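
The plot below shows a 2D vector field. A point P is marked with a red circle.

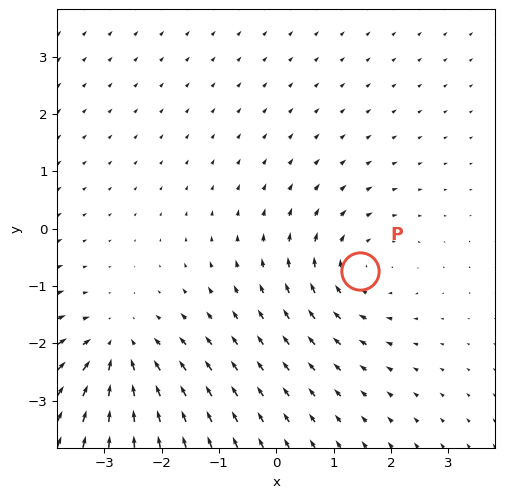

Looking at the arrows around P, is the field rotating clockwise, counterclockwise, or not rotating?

clockwise

Near P at (1.5, -0.7) the arrows circulate clockwise. The curl (z-component) there is about -3; negative curl means clockwise rotation.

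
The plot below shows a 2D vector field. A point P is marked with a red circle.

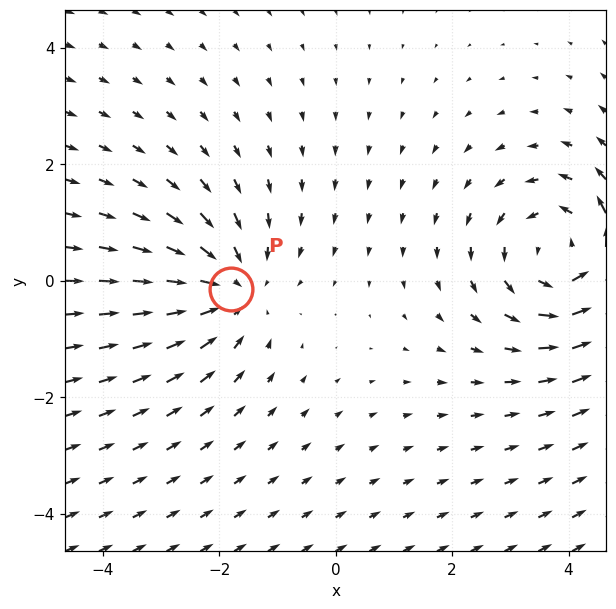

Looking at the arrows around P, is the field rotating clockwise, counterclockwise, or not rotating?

not rotating

Near P at (-1.8, -0.1) the arrows show no circulation. The curl there is ≈0.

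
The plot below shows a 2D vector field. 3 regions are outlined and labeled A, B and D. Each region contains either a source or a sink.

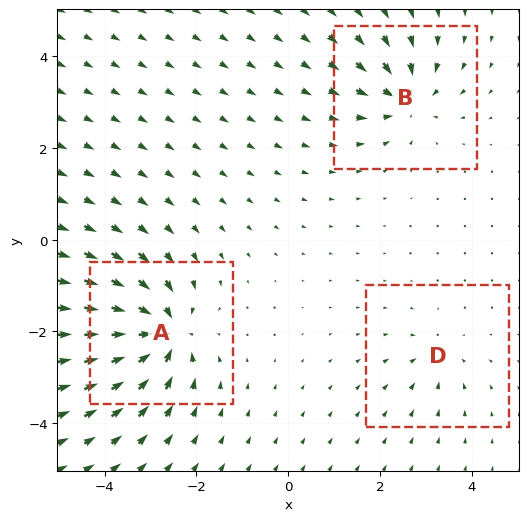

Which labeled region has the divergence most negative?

A

Divergence at each region's feature centre — A: about -6, B: about -4, D: about -2. Region A is most negative.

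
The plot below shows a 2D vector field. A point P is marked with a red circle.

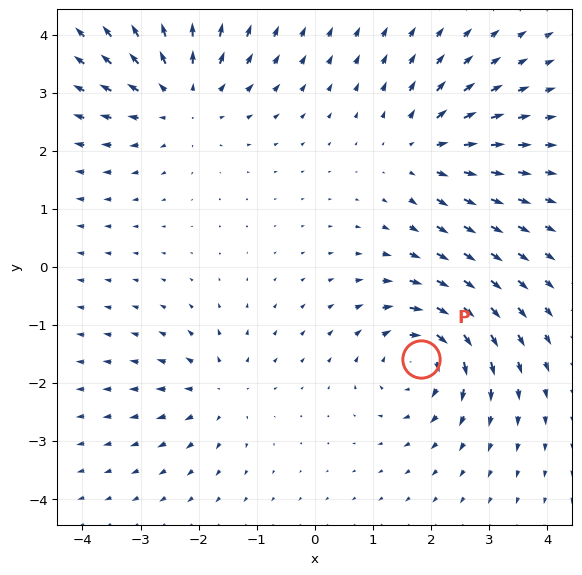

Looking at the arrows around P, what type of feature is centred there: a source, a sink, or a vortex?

At P (1.8, -1.6) the arrows circulate clockwise. Divergence ≈0, curl about -6 — near-zero divergence with nonzero curl is a vortex.

vortex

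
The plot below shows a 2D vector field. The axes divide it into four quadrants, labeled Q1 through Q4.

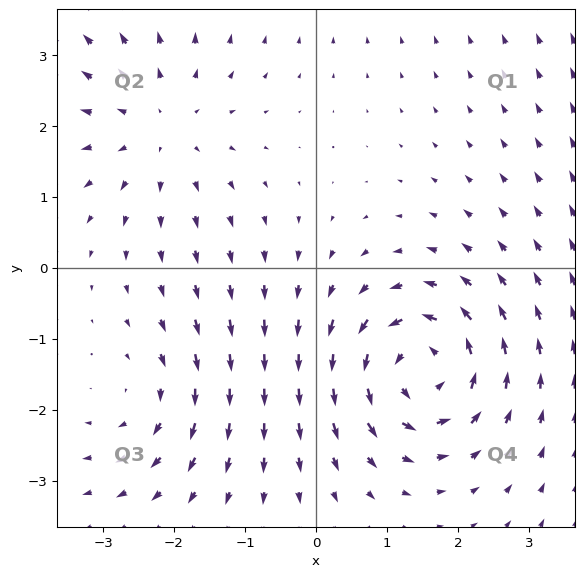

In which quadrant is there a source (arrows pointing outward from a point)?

Q2

The source sits at approximately (-2.2, 2.0), which lies in quadrant Q2. The divergence there is about +3, positive as expected for a source.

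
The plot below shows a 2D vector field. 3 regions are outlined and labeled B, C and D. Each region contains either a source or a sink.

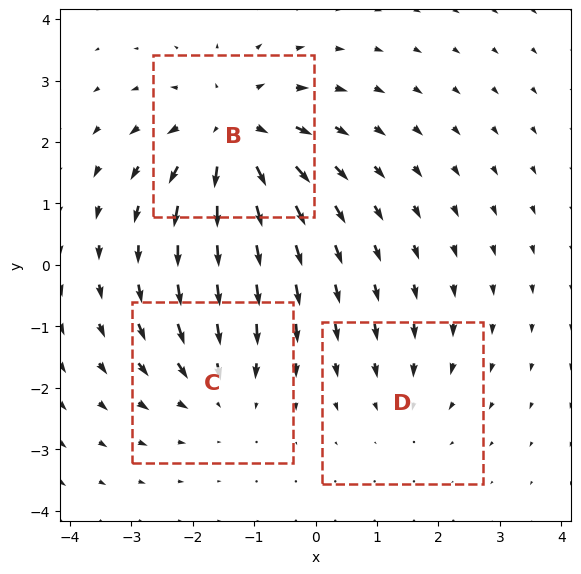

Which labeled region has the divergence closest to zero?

D

Divergence at each region's feature centre — B: about +5, C: about -3, D: about -2. Region D is closest to zero.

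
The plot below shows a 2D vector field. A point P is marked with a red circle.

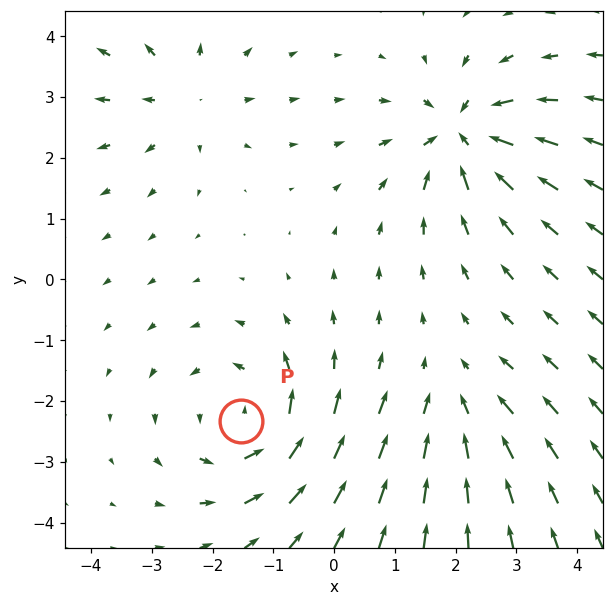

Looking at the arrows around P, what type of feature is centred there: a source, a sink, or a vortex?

At P (-1.5, -2.3) the arrows circulate counterclockwise. Divergence ≈0, curl about +5 — near-zero divergence with nonzero curl is a vortex.

vortex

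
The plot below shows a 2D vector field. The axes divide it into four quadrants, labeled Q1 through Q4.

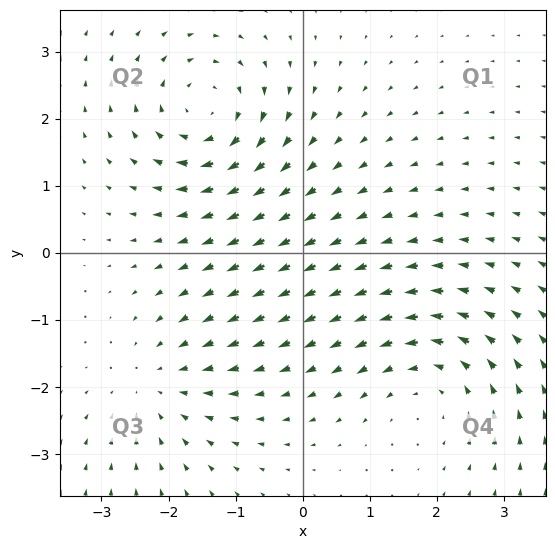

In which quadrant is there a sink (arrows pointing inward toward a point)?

The sink sits at approximately (-2.1, -2.0), which lies in quadrant Q3. The divergence there is about -3, negative as expected for a sink.

Q3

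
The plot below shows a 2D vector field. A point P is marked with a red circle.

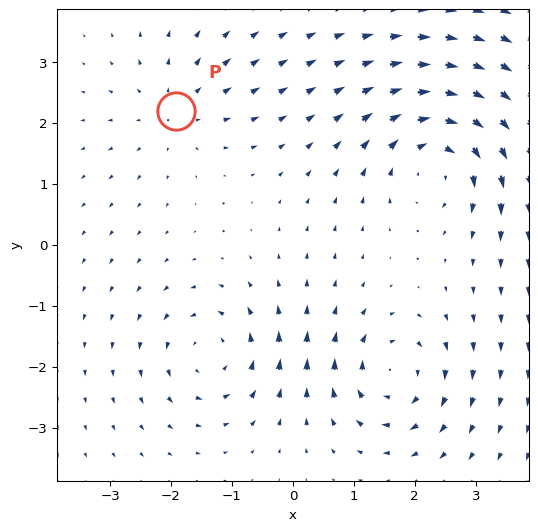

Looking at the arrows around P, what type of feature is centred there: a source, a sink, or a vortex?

source

At P (-1.9, 2.2) the arrows spread outward. Divergence about +3, curl ≈0 — positive divergence with near-zero curl is a source.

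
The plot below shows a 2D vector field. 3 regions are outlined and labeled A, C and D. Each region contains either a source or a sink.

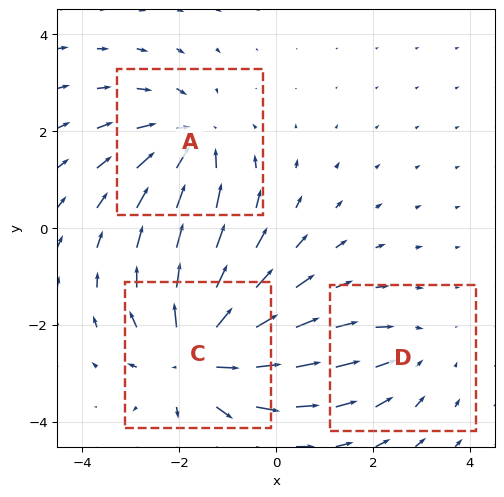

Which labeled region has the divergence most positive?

Divergence at each region's feature centre — A: about -3, C: about +5, D: about -2. Region C is most positive.

C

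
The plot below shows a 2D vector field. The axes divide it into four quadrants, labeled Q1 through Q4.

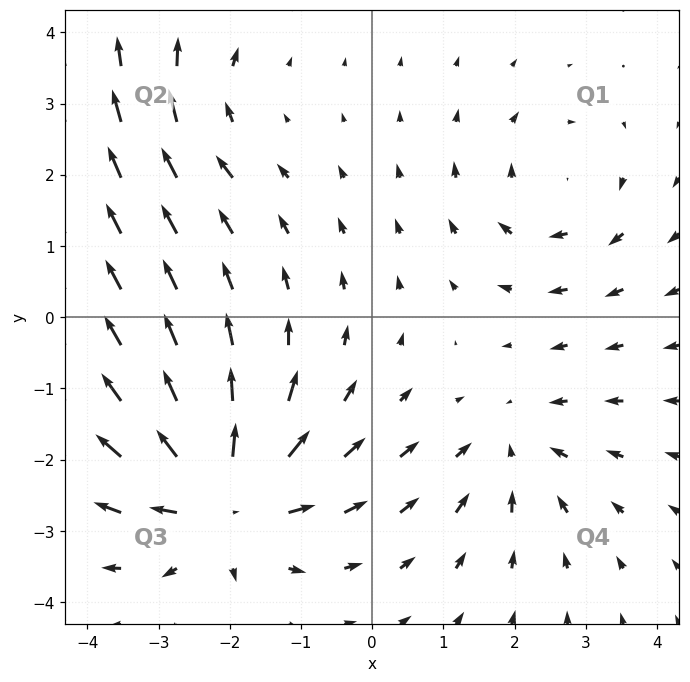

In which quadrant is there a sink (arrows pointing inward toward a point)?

The sink sits at approximately (1.9, -1.8), which lies in quadrant Q4. The divergence there is about -3, negative as expected for a sink.

Q4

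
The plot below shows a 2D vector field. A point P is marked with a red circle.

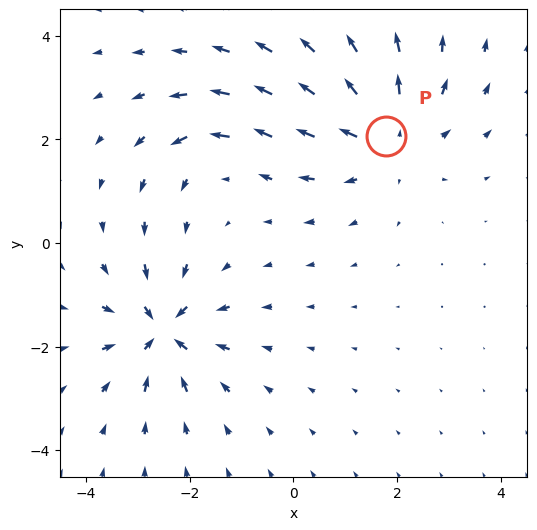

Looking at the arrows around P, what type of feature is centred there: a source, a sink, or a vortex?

source

At P (1.8, 2.1) the arrows spread outward. Divergence about +4, curl ≈0 — positive divergence with near-zero curl is a source.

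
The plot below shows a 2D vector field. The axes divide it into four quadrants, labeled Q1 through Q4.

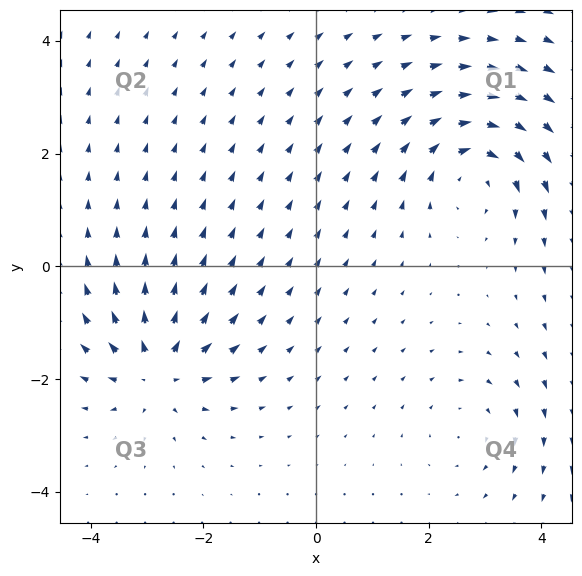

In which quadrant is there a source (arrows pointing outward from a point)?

Q3

The source sits at approximately (-2.8, -1.8), which lies in quadrant Q3. The divergence there is about +5, positive as expected for a source.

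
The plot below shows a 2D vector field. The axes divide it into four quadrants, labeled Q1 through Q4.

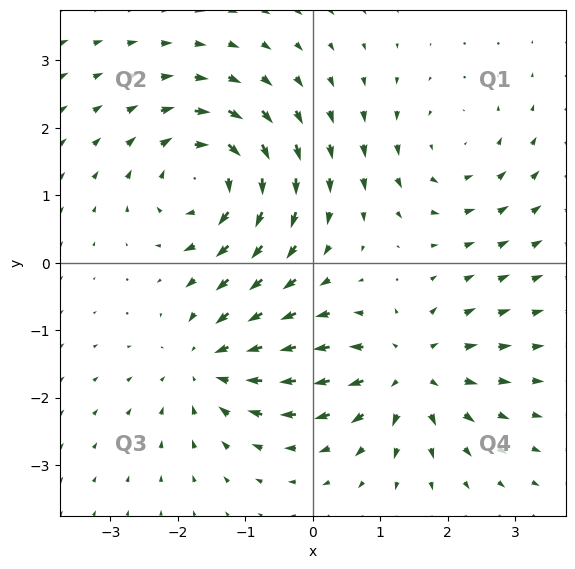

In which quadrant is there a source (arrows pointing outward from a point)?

The source sits at approximately (1.4, -1.6), which lies in quadrant Q4. The divergence there is about +5, positive as expected for a source.

Q4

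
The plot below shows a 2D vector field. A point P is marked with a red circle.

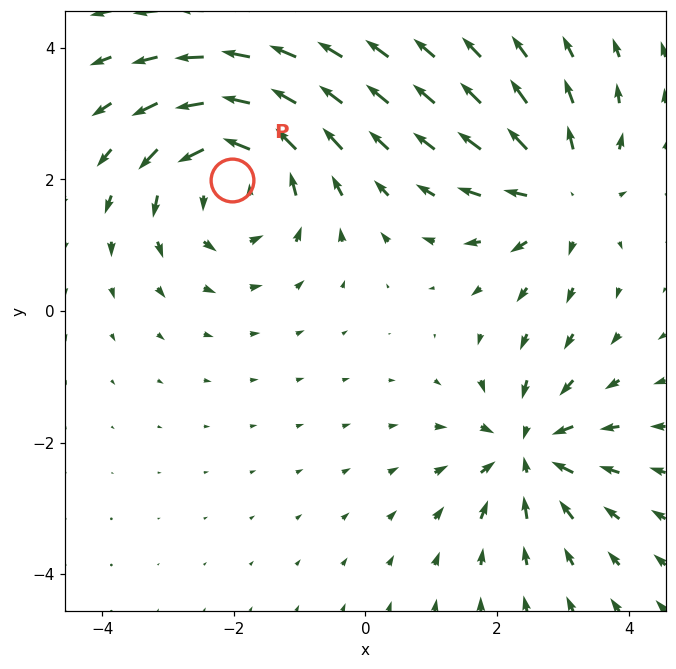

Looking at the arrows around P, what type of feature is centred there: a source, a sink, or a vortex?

At P (-2.0, 2.0) the arrows circulate counterclockwise. Divergence ≈0, curl about +5 — near-zero divergence with nonzero curl is a vortex.

vortex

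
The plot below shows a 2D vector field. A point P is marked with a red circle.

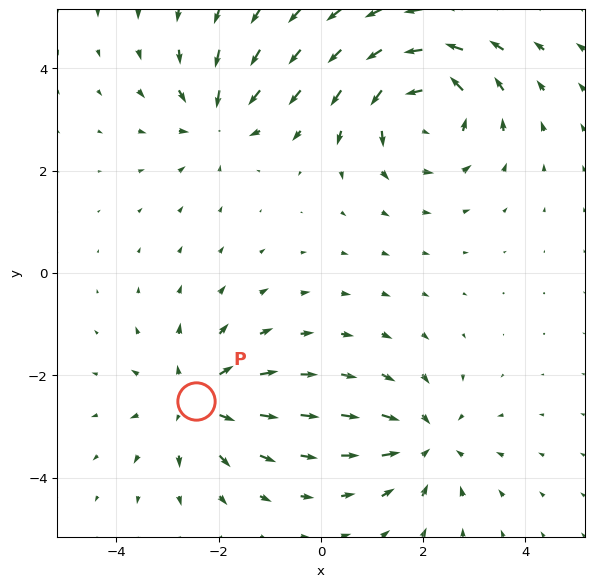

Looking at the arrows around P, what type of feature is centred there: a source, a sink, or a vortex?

source

At P (-2.4, -2.5) the arrows spread outward. Divergence about +4, curl ≈0 — positive divergence with near-zero curl is a source.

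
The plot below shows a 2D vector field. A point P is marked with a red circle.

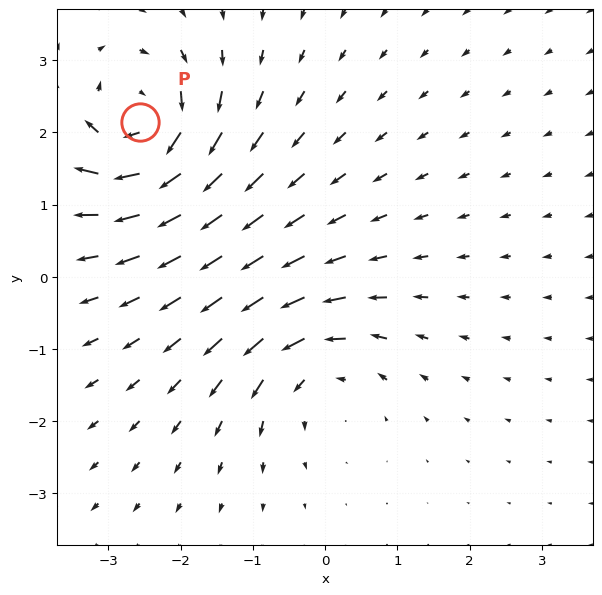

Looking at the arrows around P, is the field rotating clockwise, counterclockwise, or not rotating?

clockwise

Near P at (-2.6, 2.1) the arrows circulate clockwise. The curl (z-component) there is about -5; negative curl means clockwise rotation.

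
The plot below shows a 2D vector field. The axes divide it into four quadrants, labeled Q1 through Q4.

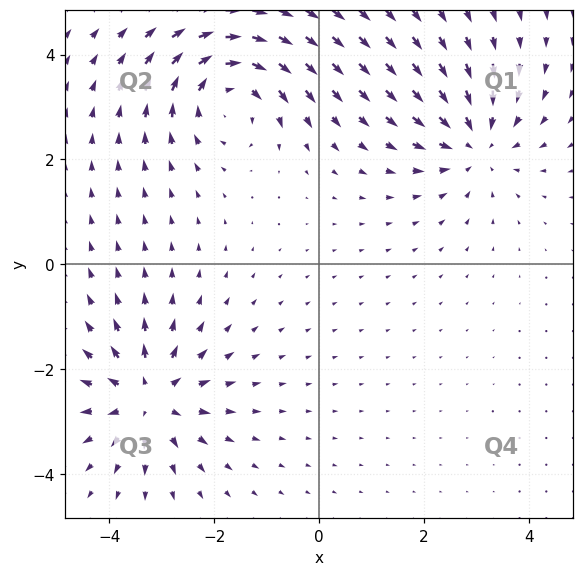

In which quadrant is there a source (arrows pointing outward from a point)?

The source sits at approximately (-3.2, -2.6), which lies in quadrant Q3. The divergence there is about +5, positive as expected for a source.

Q3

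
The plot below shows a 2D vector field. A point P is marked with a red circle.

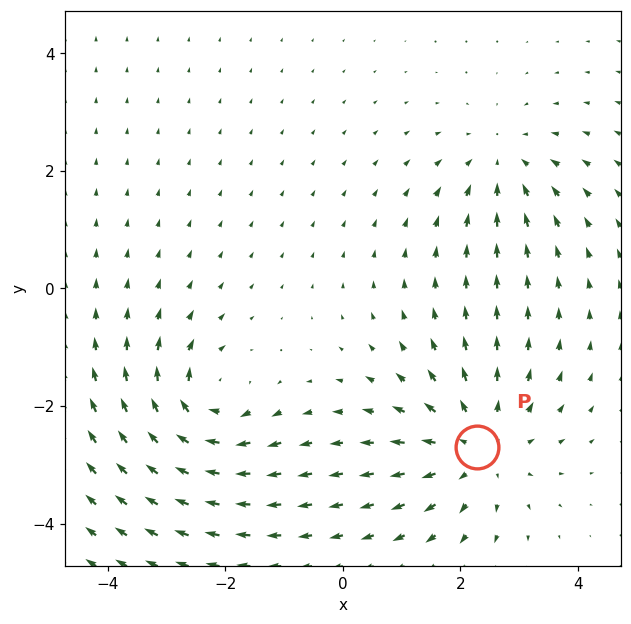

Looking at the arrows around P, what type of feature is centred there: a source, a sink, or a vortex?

At P (2.3, -2.7) the arrows spread outward. Divergence about +4, curl ≈0 — positive divergence with near-zero curl is a source.

source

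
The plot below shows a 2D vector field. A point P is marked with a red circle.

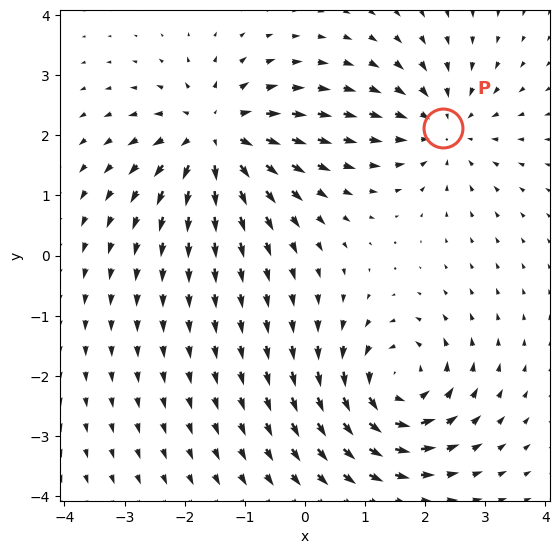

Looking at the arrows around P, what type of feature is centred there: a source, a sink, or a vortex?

sink

At P (2.3, 2.1) the arrows converge inward. Divergence about -4, curl ≈0 — negative divergence with near-zero curl is a sink.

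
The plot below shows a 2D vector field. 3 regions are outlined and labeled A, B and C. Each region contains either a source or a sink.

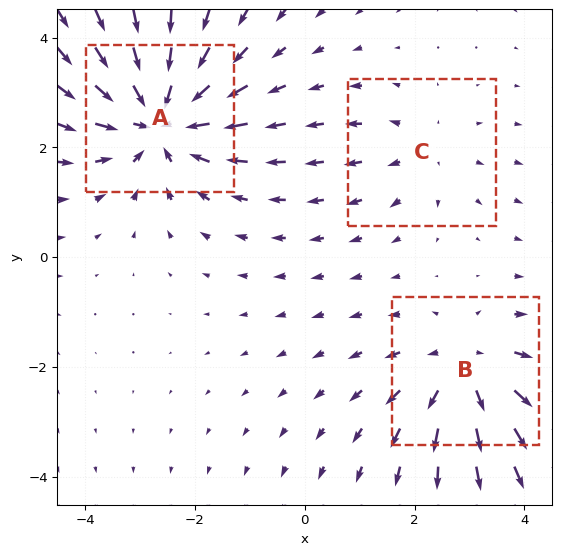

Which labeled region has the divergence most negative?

Divergence at each region's feature centre — A: about -5, B: about +3, C: about +2. Region A is most negative.

A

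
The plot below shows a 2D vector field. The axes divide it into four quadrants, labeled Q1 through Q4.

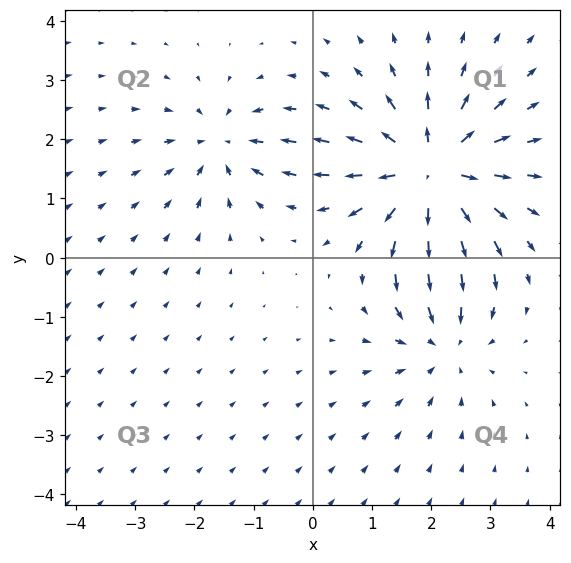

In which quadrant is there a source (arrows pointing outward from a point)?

Q1

The source sits at approximately (2.0, 1.4), which lies in quadrant Q1. The divergence there is about +6, positive as expected for a source.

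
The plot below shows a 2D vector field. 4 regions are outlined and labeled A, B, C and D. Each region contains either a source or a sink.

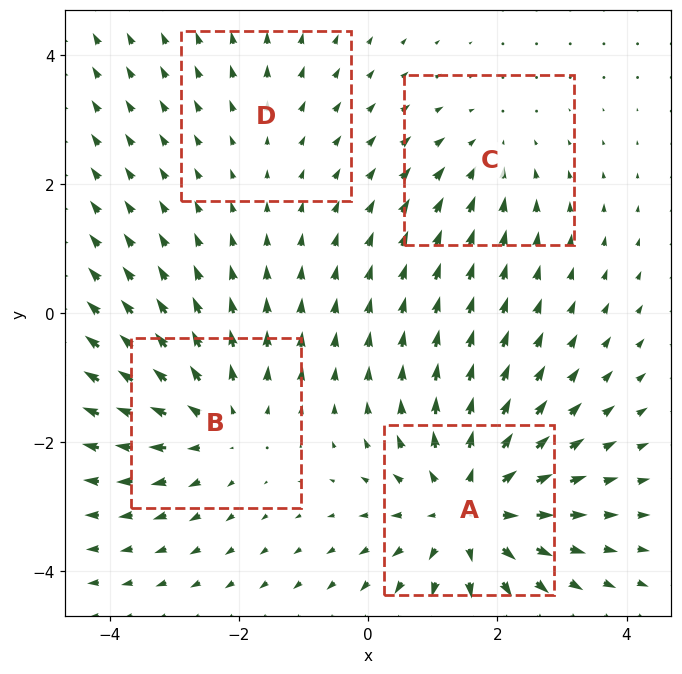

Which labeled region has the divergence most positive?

A

Divergence at each region's feature centre — A: about +6, B: about +4, C: about -3, D: about +2. Region A is most positive.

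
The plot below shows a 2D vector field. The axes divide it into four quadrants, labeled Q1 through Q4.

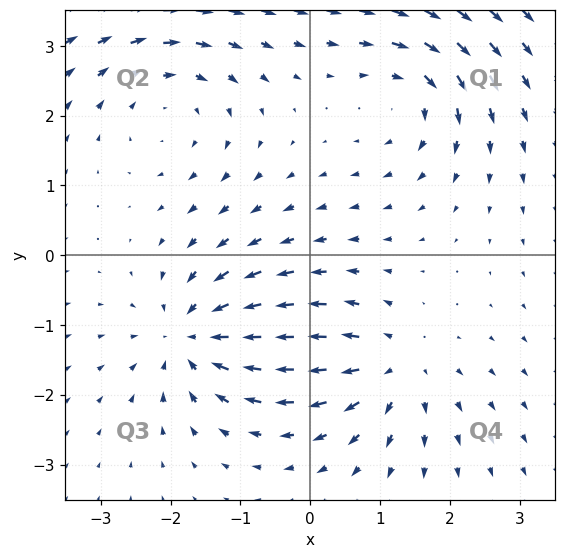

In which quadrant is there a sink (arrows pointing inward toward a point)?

The sink sits at approximately (-1.7, -1.2), which lies in quadrant Q3. The divergence there is about -5, negative as expected for a sink.

Q3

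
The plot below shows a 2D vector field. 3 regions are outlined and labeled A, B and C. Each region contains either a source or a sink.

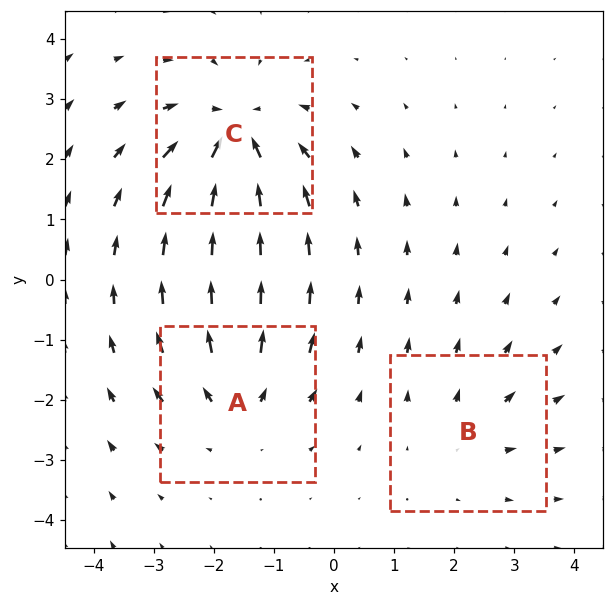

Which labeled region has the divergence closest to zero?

Divergence at each region's feature centre — A: about +3, B: about +2, C: about -5. Region B is closest to zero.

B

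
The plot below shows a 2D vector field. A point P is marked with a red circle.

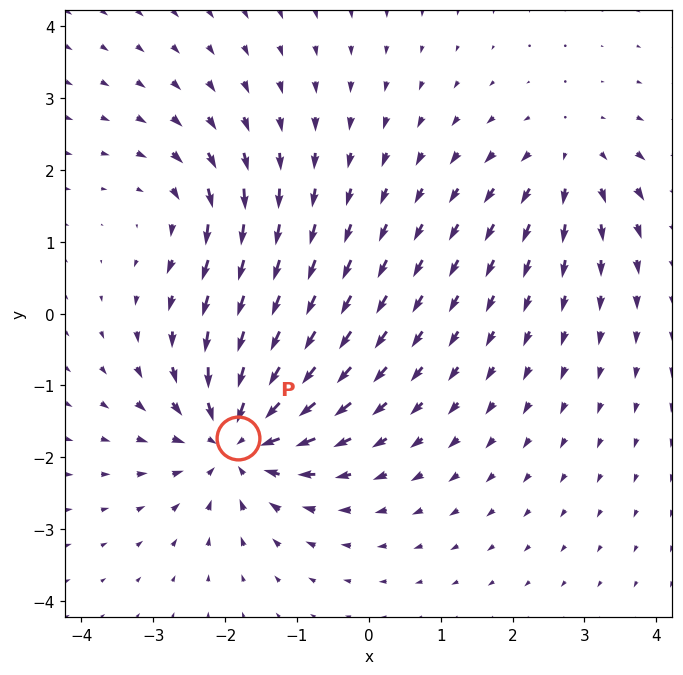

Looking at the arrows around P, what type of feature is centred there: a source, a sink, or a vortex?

At P (-1.8, -1.7) the arrows converge inward. Divergence about -6, curl ≈0 — negative divergence with near-zero curl is a sink.

sink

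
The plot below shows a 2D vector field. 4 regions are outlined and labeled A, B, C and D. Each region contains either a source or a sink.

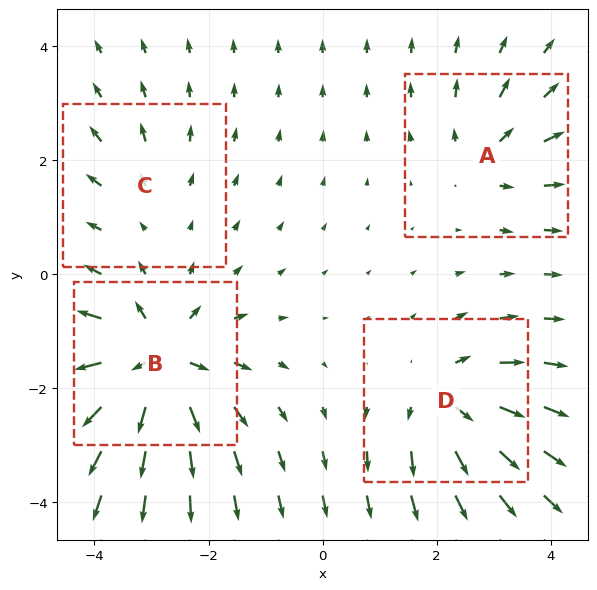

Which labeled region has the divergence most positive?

Divergence at each region's feature centre — A: about +4, B: about +8, C: about +2, D: about +6. Region B is most positive.

B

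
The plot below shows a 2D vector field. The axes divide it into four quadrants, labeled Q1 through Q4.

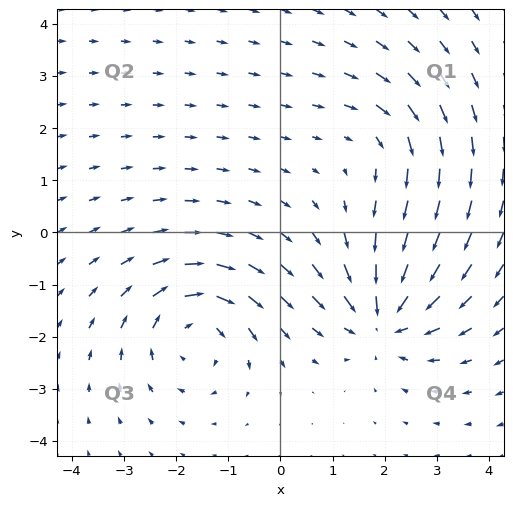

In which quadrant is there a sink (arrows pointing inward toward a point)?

Q4

The sink sits at approximately (2.0, -1.6), which lies in quadrant Q4. The divergence there is about -5, negative as expected for a sink.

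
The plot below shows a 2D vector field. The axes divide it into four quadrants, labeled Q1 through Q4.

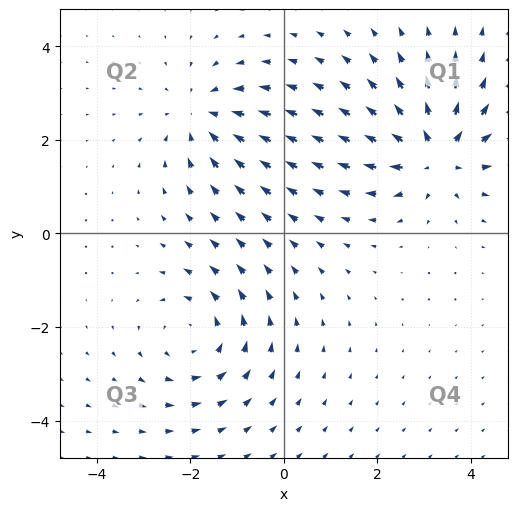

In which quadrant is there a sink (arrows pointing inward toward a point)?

Q2

The sink sits at approximately (-1.7, 2.5), which lies in quadrant Q2. The divergence there is about -4, negative as expected for a sink.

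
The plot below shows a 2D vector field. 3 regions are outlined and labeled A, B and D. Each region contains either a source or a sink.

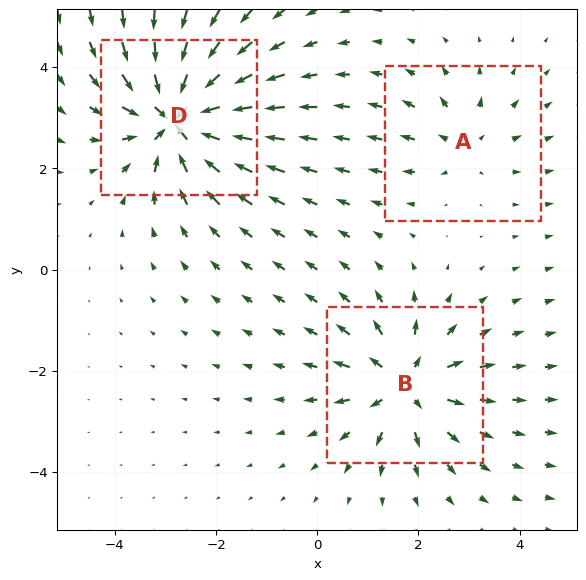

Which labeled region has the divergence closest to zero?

Divergence at each region's feature centre — A: about +2, B: about +4, D: about -6. Region A is closest to zero.

A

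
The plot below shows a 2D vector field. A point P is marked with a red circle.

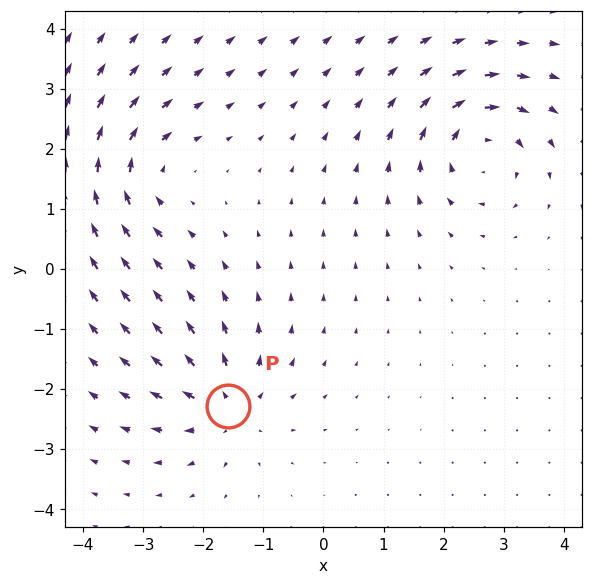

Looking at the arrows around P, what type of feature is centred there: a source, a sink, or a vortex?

source

At P (-1.6, -2.3) the arrows spread outward. Divergence about +5, curl ≈0 — positive divergence with near-zero curl is a source.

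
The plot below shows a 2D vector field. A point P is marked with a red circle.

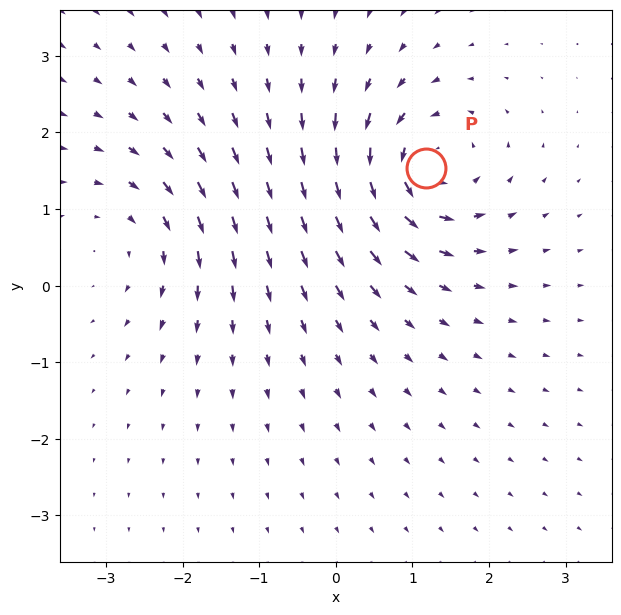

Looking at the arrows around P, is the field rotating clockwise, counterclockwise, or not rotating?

counterclockwise

Near P at (1.2, 1.5) the arrows circulate counterclockwise. The curl (z-component) there is about +6; positive curl means counterclockwise rotation.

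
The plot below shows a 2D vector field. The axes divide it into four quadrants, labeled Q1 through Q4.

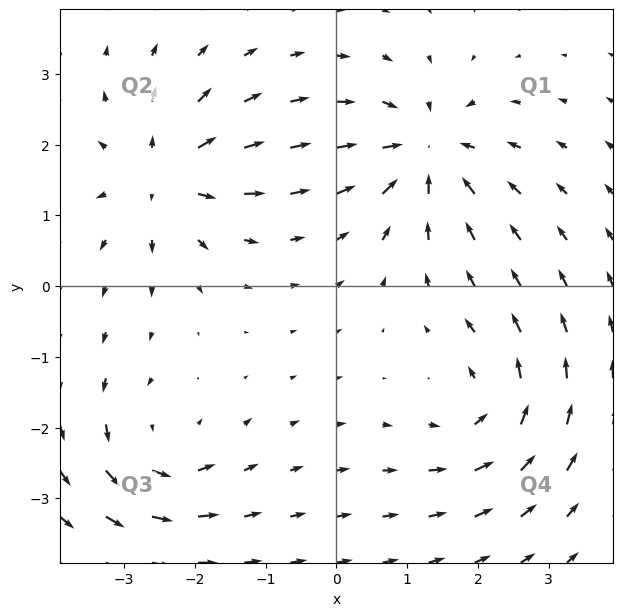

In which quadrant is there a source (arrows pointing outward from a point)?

Q2

The source sits at approximately (-2.4, 1.6), which lies in quadrant Q2. The divergence there is about +6, positive as expected for a source.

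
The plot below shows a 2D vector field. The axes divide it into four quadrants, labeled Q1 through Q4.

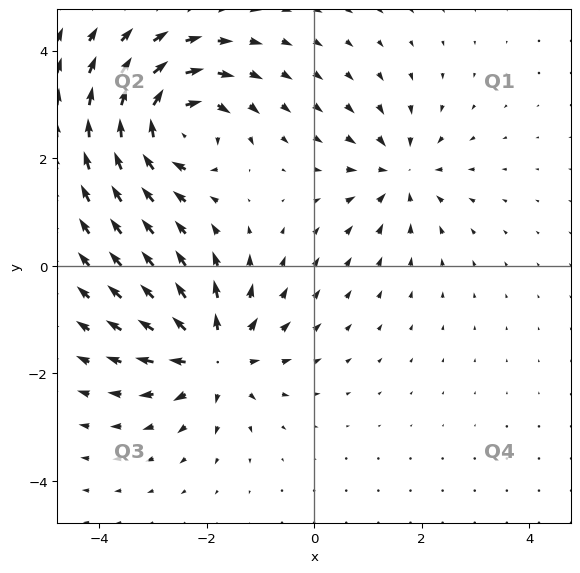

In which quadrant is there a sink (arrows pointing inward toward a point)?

Q1

The sink sits at approximately (1.6, 1.7), which lies in quadrant Q1. The divergence there is about -3, negative as expected for a sink.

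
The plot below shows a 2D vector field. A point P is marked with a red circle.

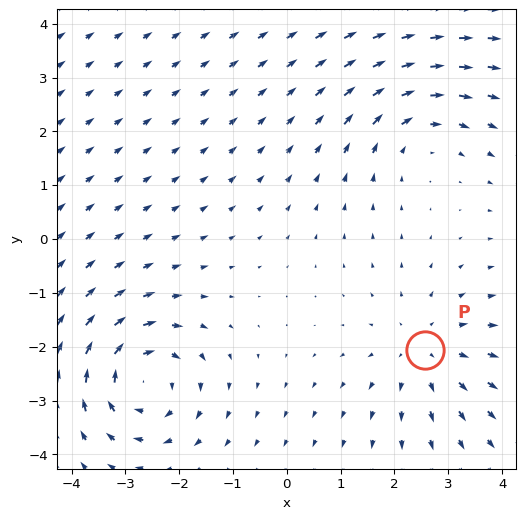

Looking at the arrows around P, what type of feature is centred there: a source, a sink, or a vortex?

At P (2.6, -2.1) the arrows spread outward. Divergence about +3, curl ≈0 — positive divergence with near-zero curl is a source.

source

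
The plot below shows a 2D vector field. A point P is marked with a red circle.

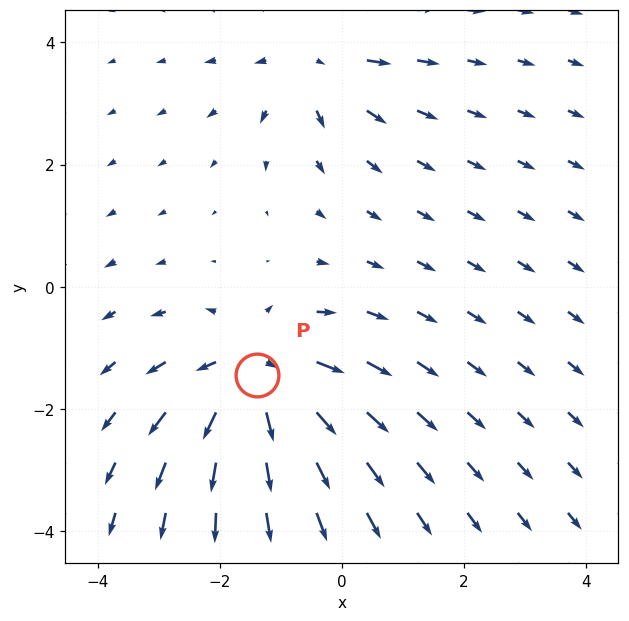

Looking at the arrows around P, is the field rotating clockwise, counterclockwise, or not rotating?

Near P at (-1.4, -1.4) the arrows show no circulation. The curl there is ≈0.

not rotating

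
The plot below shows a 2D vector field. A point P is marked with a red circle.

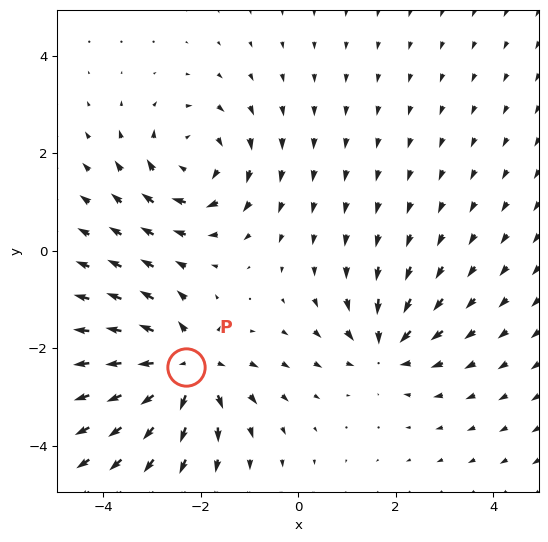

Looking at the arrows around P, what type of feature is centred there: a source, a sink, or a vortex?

source

At P (-2.3, -2.4) the arrows spread outward. Divergence about +5, curl ≈0 — positive divergence with near-zero curl is a source.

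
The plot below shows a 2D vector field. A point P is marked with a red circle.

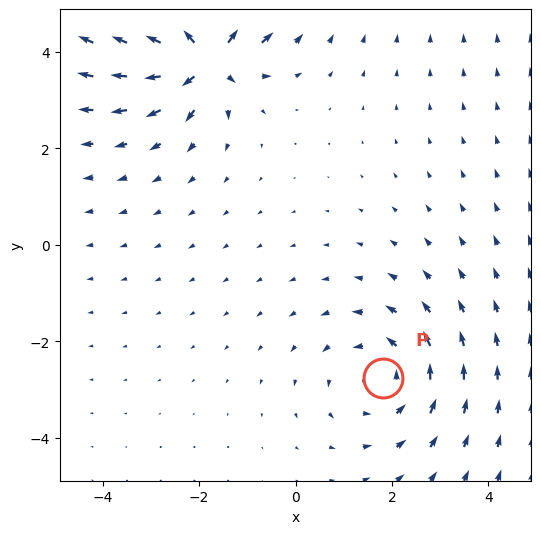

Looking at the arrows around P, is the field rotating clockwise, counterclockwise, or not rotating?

counterclockwise

Near P at (1.8, -2.8) the arrows circulate counterclockwise. The curl (z-component) there is about +2; positive curl means counterclockwise rotation.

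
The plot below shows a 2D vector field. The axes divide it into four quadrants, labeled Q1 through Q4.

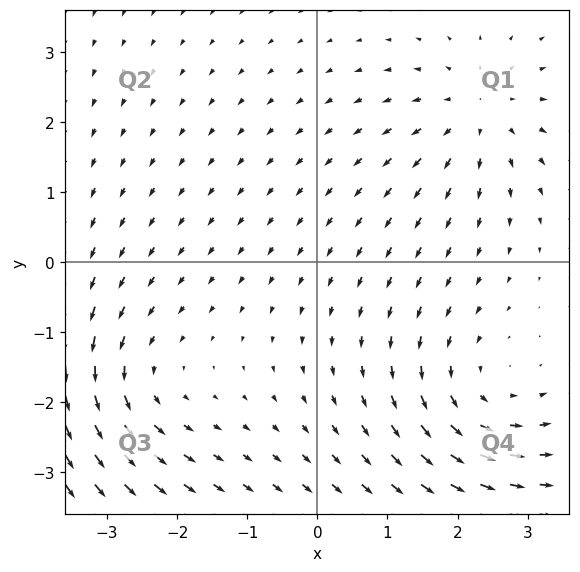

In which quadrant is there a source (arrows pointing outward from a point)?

Q1

The source sits at approximately (2.3, 2.1), which lies in quadrant Q1. The divergence there is about +3, positive as expected for a source.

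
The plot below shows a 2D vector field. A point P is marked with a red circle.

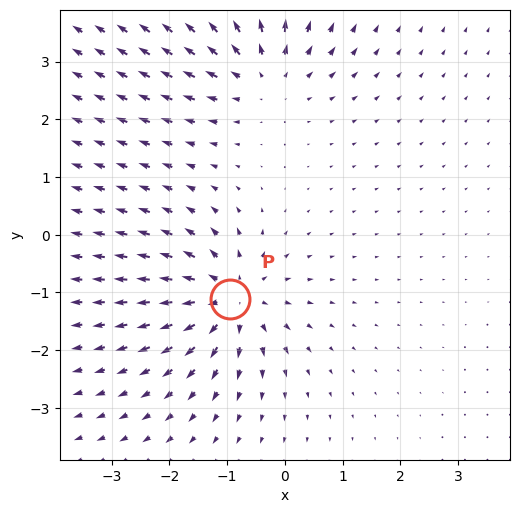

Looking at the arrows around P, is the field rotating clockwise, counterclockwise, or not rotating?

not rotating

Near P at (-0.9, -1.1) the arrows show no circulation. The curl there is ≈0.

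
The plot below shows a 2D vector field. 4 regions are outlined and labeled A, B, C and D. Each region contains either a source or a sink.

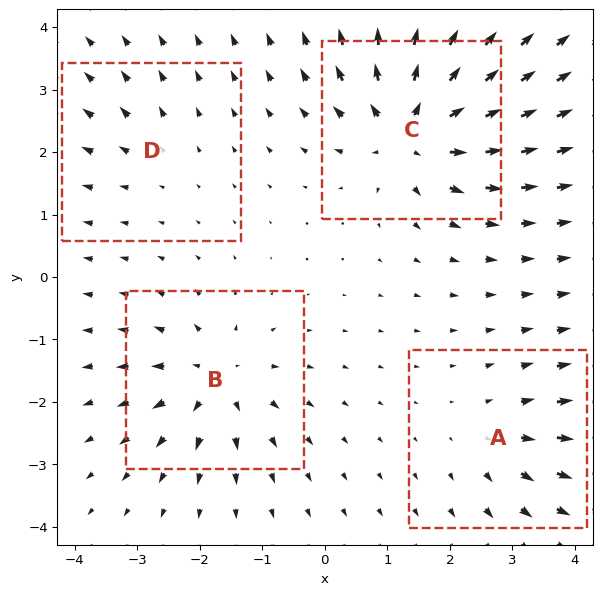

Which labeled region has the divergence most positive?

C

Divergence at each region's feature centre — A: about +4, B: about +6, C: about +9, D: about +3. Region C is most positive.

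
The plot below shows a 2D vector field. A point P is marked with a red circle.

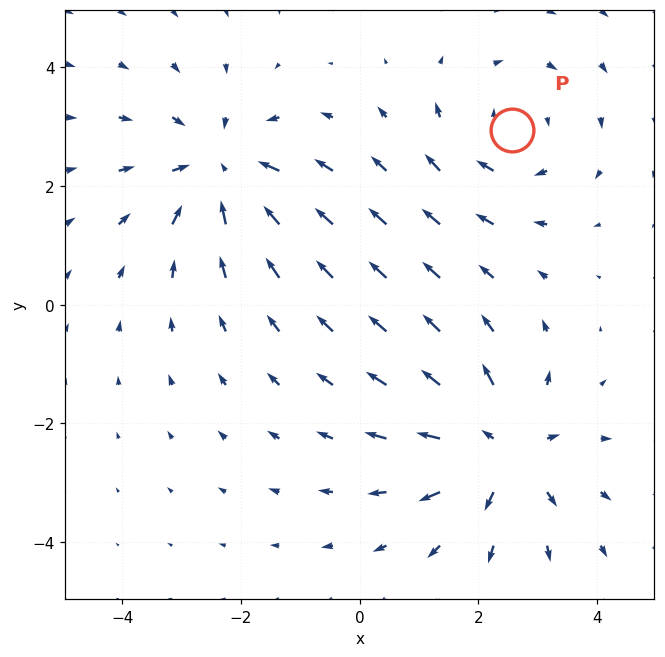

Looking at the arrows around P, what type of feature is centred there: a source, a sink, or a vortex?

vortex

At P (2.6, 2.9) the arrows circulate clockwise. Divergence ≈0, curl about -3 — near-zero divergence with nonzero curl is a vortex.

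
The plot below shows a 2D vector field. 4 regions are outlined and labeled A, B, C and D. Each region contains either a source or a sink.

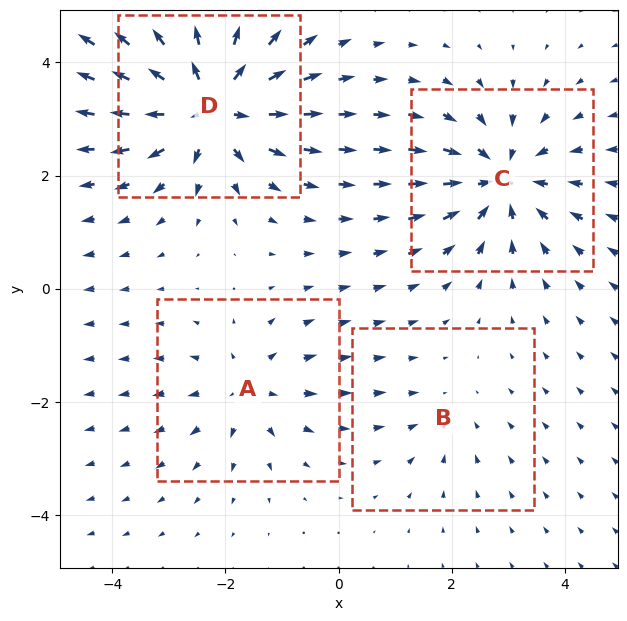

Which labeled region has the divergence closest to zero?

B

Divergence at each region's feature centre — A: about +3, B: about -2, C: about -5, D: about +7. Region B is closest to zero.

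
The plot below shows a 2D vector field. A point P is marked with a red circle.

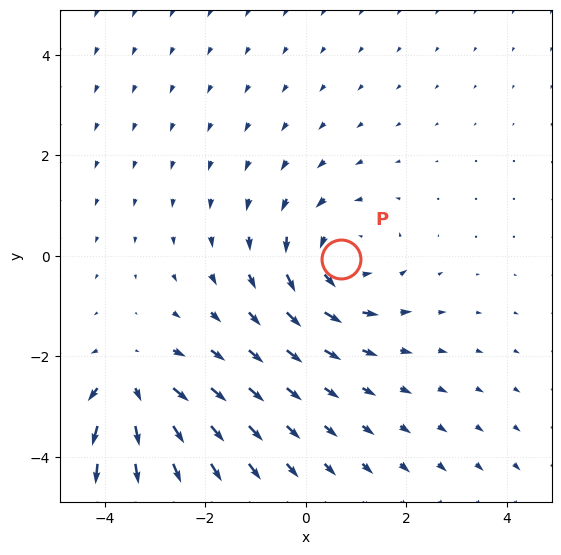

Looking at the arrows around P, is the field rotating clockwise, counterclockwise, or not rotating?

counterclockwise

Near P at (0.7, -0.1) the arrows circulate counterclockwise. The curl (z-component) there is about +3; positive curl means counterclockwise rotation.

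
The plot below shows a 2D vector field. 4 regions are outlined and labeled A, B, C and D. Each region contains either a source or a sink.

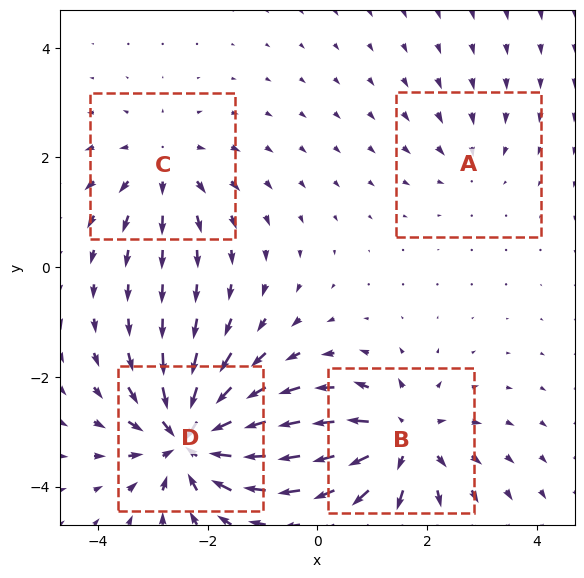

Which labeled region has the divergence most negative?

D

Divergence at each region's feature centre — A: about -2, B: about +6, C: about +4, D: about -8. Region D is most negative.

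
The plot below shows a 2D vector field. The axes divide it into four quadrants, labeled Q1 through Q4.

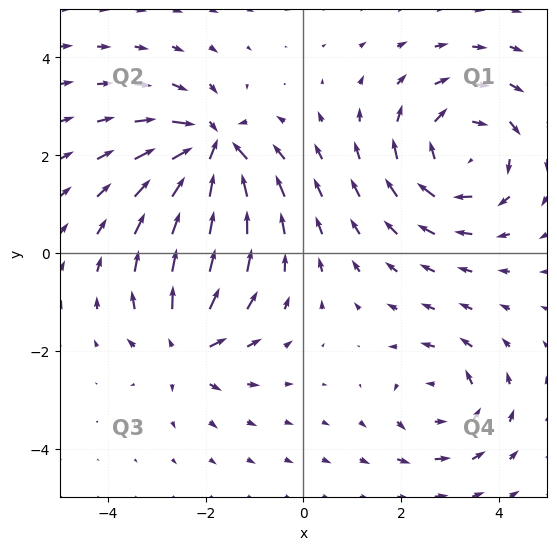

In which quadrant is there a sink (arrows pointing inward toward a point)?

Q2

The sink sits at approximately (-1.9, 2.1), which lies in quadrant Q2. The divergence there is about -6, negative as expected for a sink.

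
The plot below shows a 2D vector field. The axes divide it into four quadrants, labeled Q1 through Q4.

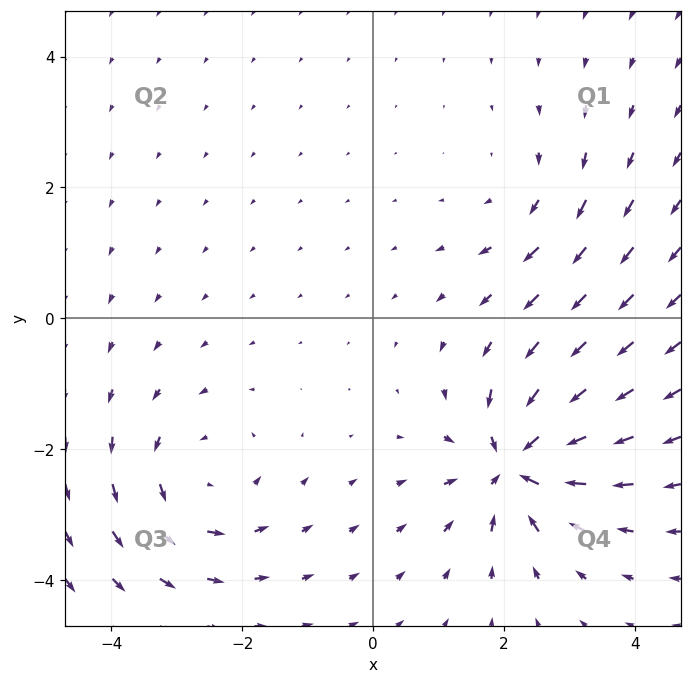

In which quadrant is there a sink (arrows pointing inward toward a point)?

The sink sits at approximately (2.2, -2.2), which lies in quadrant Q4. The divergence there is about -7, negative as expected for a sink.

Q4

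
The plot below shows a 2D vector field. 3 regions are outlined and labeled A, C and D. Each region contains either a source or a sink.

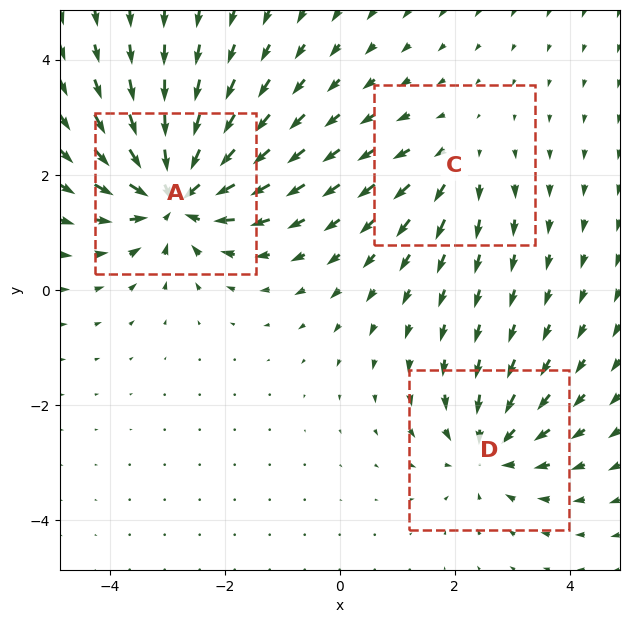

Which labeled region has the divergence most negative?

Divergence at each region's feature centre — A: about -6, C: about +2, D: about -3. Region A is most negative.

A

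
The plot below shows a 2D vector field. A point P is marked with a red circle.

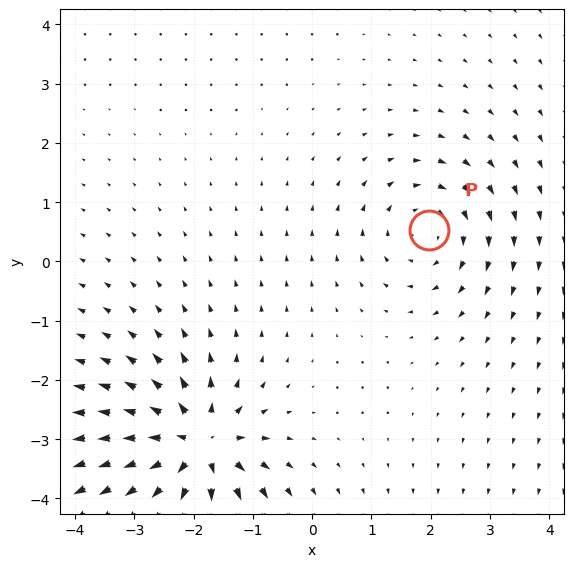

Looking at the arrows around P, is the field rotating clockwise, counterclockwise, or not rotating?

clockwise

Near P at (2.0, 0.5) the arrows circulate clockwise. The curl (z-component) there is about -3; negative curl means clockwise rotation.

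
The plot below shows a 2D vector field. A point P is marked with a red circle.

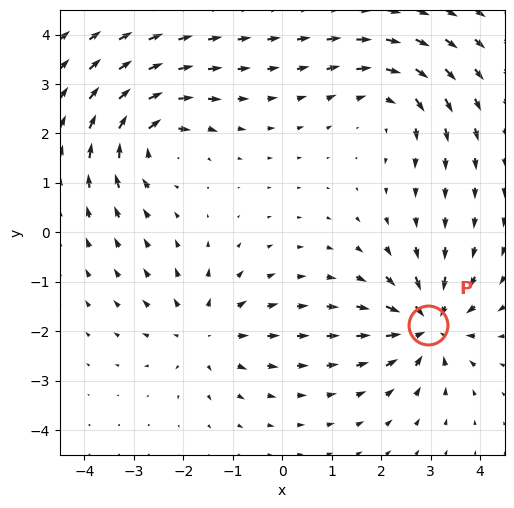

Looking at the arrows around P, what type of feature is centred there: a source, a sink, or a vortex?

sink

At P (3.0, -1.9) the arrows converge inward. Divergence about -7, curl ≈0 — negative divergence with near-zero curl is a sink.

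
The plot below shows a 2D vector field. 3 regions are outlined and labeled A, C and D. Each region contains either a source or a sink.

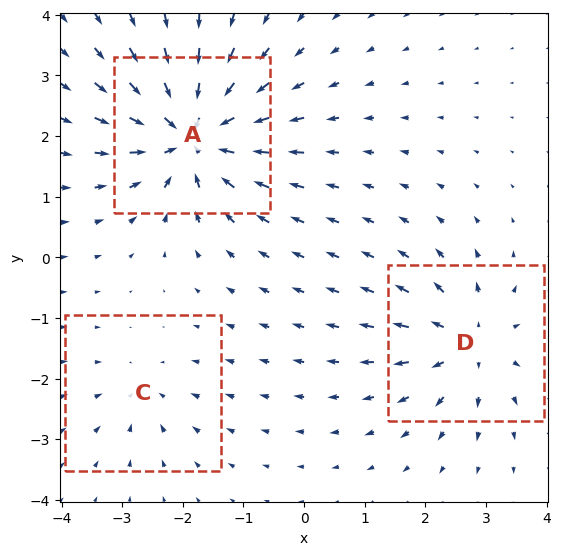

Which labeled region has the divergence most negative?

Divergence at each region's feature centre — A: about -6, C: about -2, D: about +4. Region A is most negative.

A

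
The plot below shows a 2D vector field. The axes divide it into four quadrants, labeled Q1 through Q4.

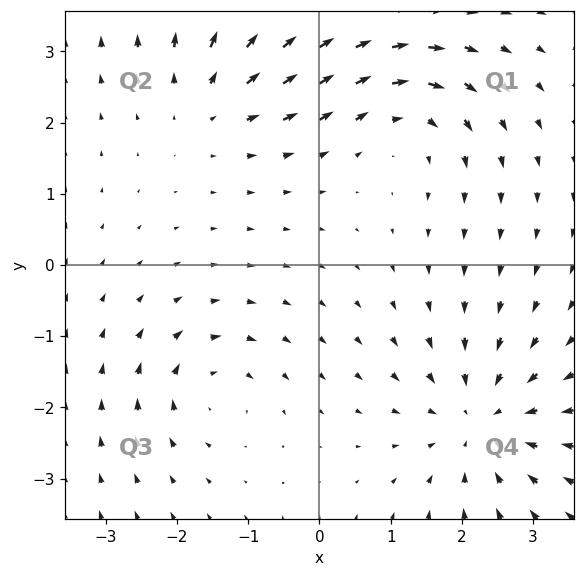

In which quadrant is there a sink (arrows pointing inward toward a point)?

The sink sits at approximately (2.3, -2.2), which lies in quadrant Q4. The divergence there is about -5, negative as expected for a sink.

Q4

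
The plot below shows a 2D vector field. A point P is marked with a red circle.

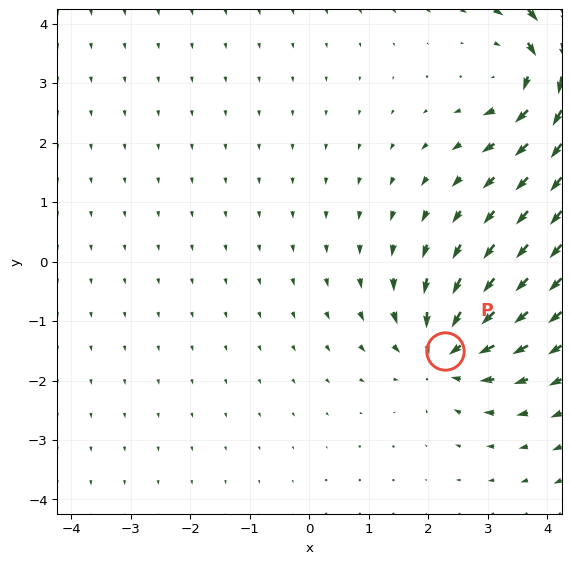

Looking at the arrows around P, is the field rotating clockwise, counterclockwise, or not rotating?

not rotating

Near P at (2.3, -1.5) the arrows show no circulation. The curl there is ≈0.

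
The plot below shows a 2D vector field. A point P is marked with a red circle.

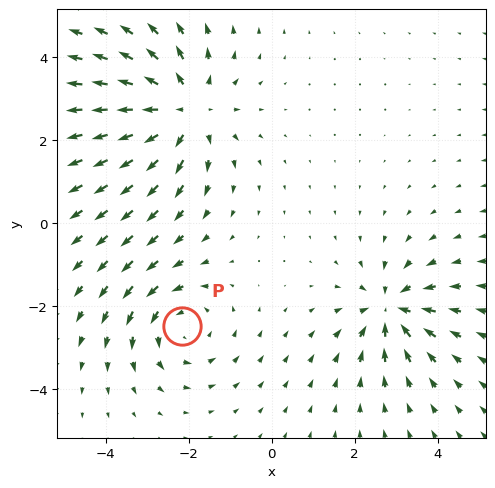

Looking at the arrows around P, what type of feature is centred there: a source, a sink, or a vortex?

At P (-2.2, -2.5) the arrows circulate counterclockwise. Divergence ≈0, curl about +3 — near-zero divergence with nonzero curl is a vortex.

vortex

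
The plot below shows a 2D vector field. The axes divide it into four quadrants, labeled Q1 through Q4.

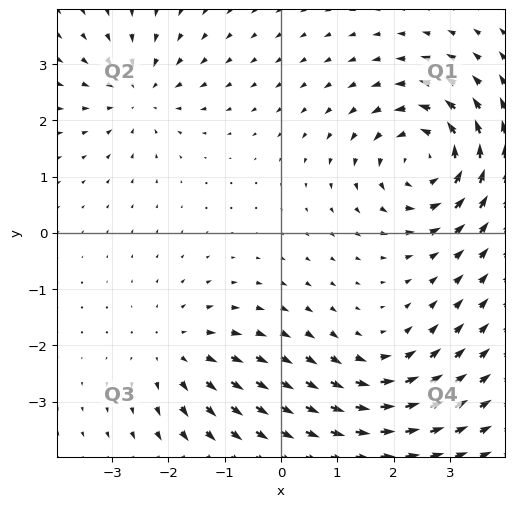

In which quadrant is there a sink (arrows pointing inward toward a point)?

Q2

The sink sits at approximately (-2.5, 2.5), which lies in quadrant Q2. The divergence there is about -3, negative as expected for a sink.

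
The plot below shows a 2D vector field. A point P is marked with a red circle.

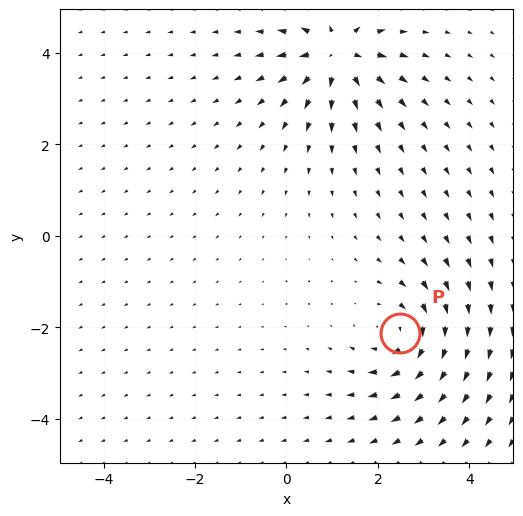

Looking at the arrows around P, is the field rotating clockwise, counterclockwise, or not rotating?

Near P at (2.5, -2.1) the arrows circulate clockwise. The curl (z-component) there is about -5; negative curl means clockwise rotation.

clockwise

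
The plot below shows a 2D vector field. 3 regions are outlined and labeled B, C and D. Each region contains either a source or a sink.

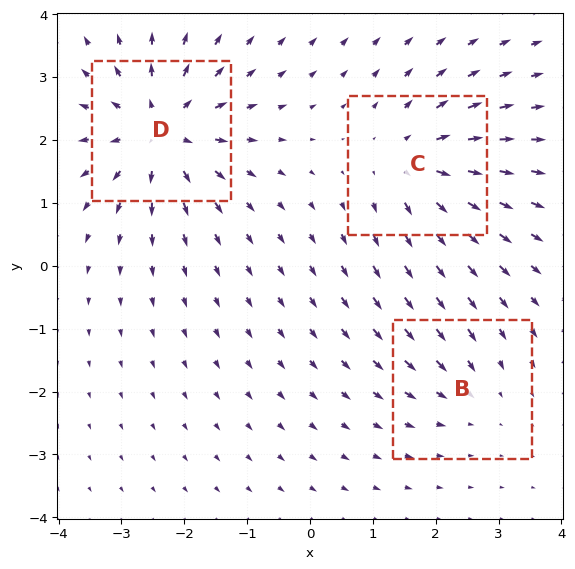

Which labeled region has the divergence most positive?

Divergence at each region's feature centre — B: about -2, C: about +4, D: about +5. Region D is most positive.

D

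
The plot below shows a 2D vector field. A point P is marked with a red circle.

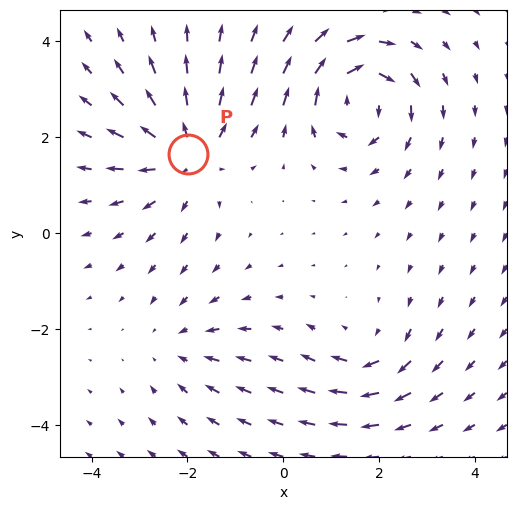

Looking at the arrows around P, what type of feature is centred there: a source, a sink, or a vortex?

At P (-2.0, 1.7) the arrows spread outward. Divergence about +4, curl ≈0 — positive divergence with near-zero curl is a source.

source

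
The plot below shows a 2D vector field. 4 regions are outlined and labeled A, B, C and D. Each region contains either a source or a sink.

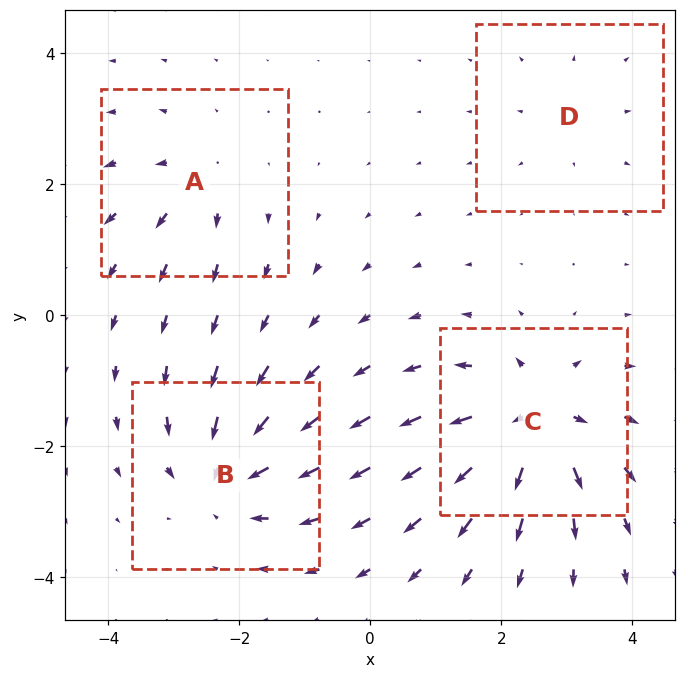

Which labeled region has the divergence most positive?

C

Divergence at each region's feature centre — A: about +4, B: about -6, C: about +8, D: about +2. Region C is most positive.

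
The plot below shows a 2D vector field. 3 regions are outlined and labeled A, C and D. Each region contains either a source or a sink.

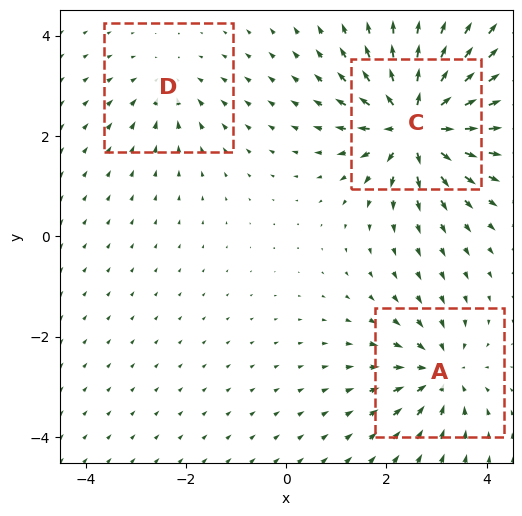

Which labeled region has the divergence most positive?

Divergence at each region's feature centre — A: about -4, C: about +7, D: about -2. Region C is most positive.

C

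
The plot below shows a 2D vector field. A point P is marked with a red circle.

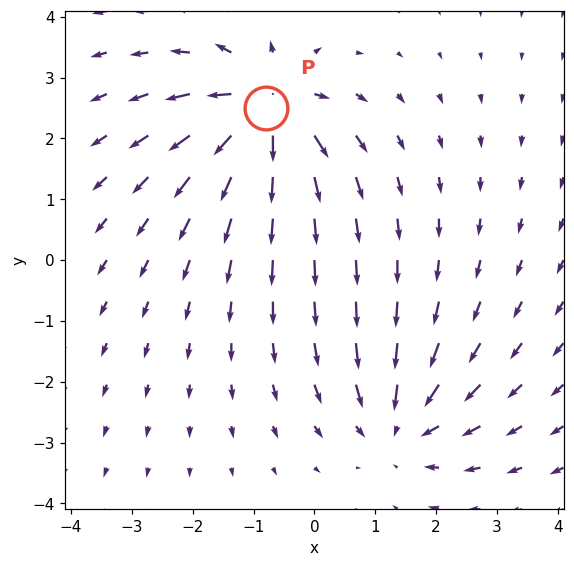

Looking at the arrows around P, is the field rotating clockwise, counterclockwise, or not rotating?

Near P at (-0.8, 2.5) the arrows show no circulation. The curl there is ≈0.

not rotating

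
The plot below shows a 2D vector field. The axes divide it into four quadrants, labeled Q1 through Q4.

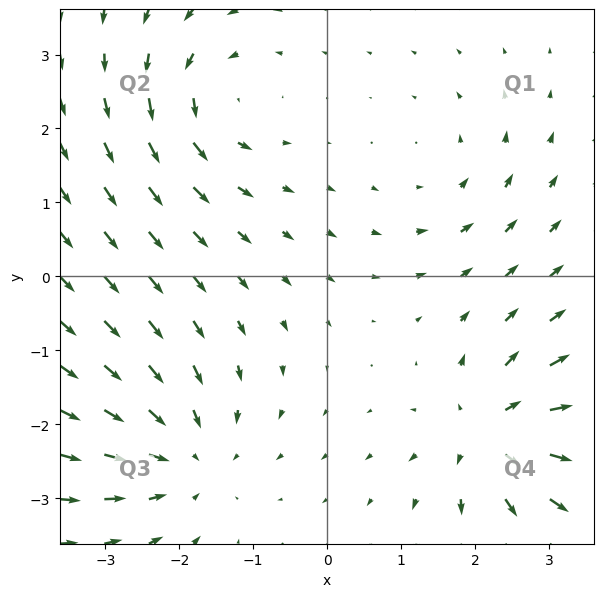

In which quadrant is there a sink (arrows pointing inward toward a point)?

The sink sits at approximately (-1.9, -2.4), which lies in quadrant Q3. The divergence there is about -4, negative as expected for a sink.

Q3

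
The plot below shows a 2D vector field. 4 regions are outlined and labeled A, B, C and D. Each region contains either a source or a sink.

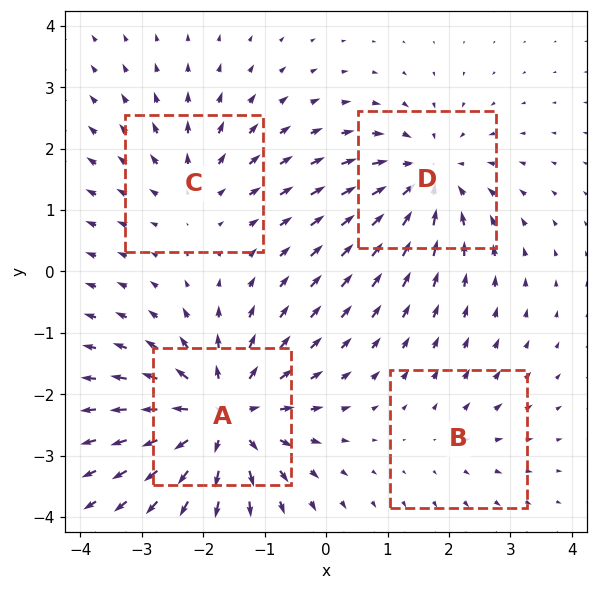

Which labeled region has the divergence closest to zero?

B

Divergence at each region's feature centre — A: about +7, B: about +2, C: about +3, D: about -5. Region B is closest to zero.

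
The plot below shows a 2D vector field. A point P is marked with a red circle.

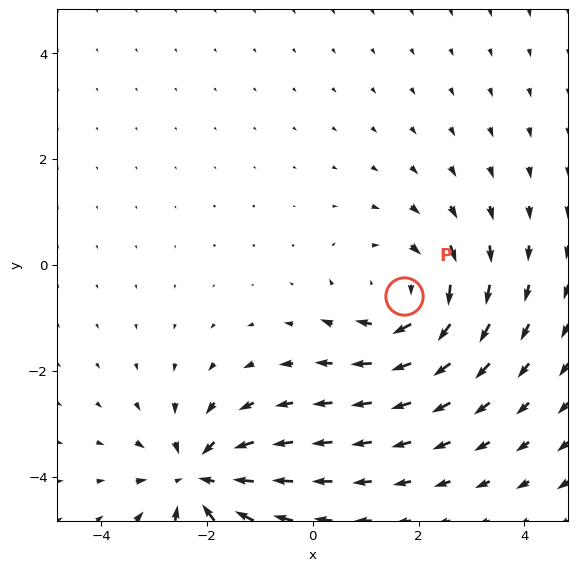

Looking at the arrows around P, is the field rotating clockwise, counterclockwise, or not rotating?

clockwise

Near P at (1.7, -0.6) the arrows circulate clockwise. The curl (z-component) there is about -4; negative curl means clockwise rotation.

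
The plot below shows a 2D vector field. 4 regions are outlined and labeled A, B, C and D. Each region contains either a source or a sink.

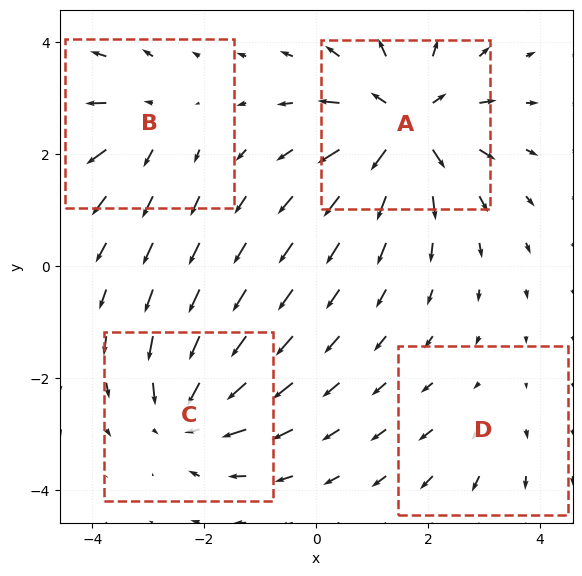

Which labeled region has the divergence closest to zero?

Divergence at each region's feature centre — A: about +8, B: about +4, C: about -6, D: about +2. Region D is closest to zero.

D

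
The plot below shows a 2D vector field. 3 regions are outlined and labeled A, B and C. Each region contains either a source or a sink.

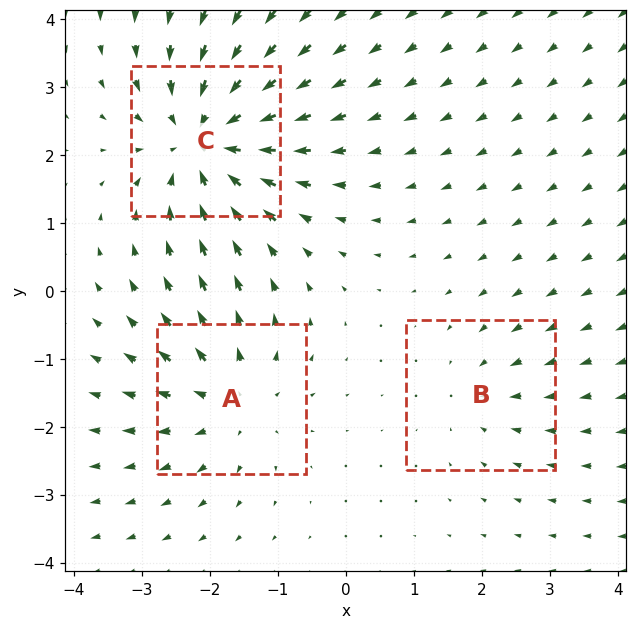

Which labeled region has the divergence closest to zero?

B

Divergence at each region's feature centre — A: about +3, B: about -2, C: about -5. Region B is closest to zero.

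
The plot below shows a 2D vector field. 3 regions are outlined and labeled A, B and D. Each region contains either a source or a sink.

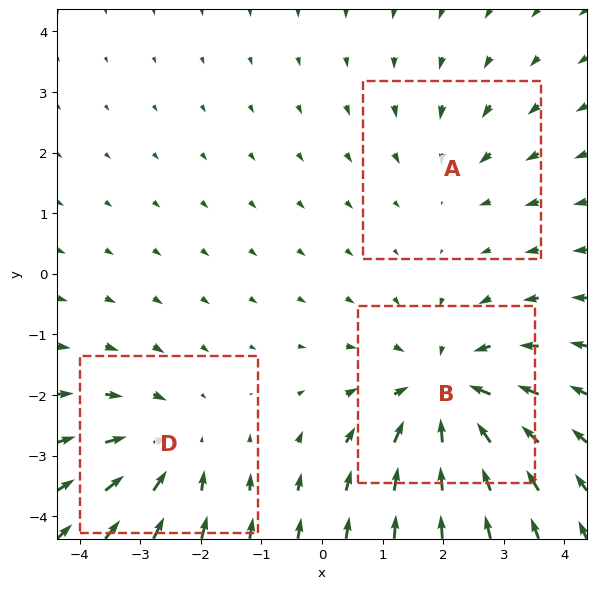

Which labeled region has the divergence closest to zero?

A

Divergence at each region's feature centre — A: about -2, B: about -4, D: about -3. Region A is closest to zero.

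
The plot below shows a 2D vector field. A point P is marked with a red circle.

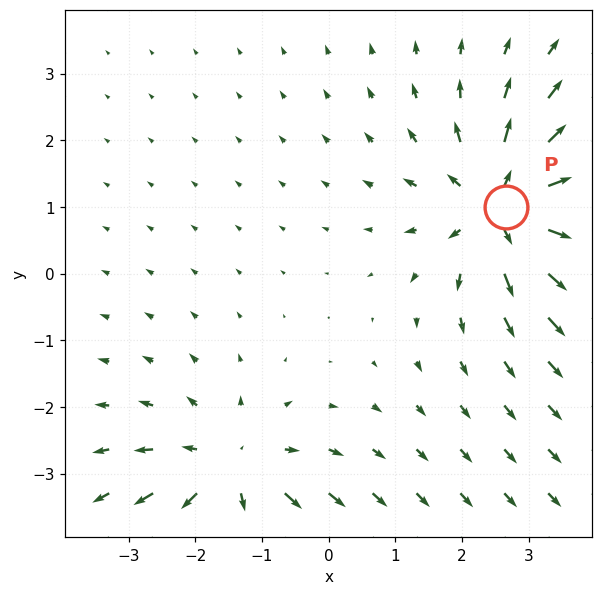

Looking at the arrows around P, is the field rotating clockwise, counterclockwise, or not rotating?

Near P at (2.7, 1.0) the arrows show no circulation. The curl there is ≈0.

not rotating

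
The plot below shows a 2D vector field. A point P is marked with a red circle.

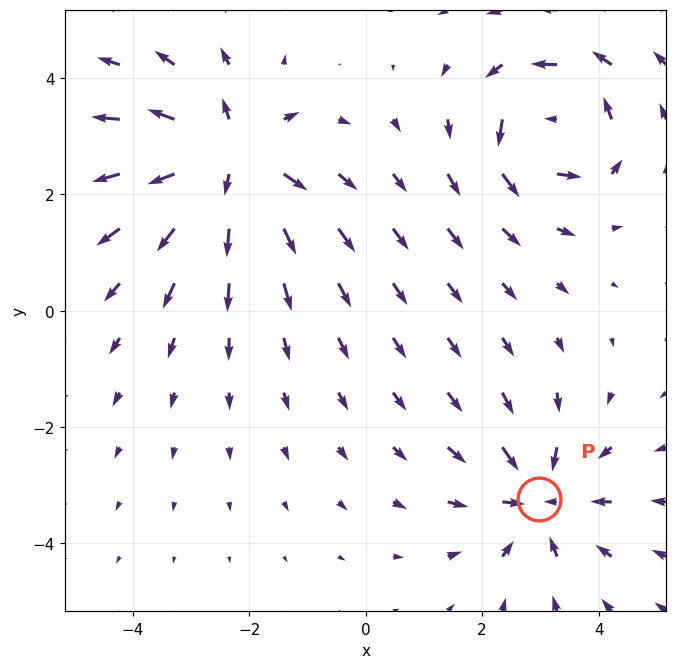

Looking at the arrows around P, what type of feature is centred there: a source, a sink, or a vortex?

sink

At P (3.0, -3.2) the arrows converge inward. Divergence about -4, curl ≈0 — negative divergence with near-zero curl is a sink.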